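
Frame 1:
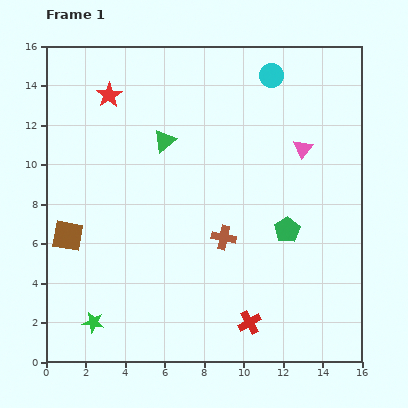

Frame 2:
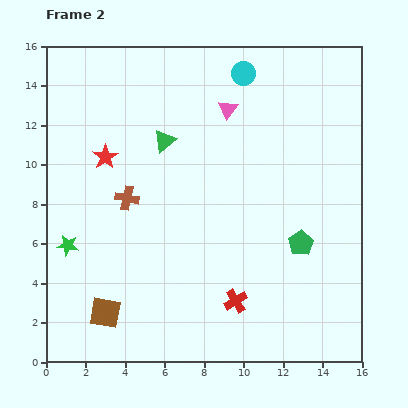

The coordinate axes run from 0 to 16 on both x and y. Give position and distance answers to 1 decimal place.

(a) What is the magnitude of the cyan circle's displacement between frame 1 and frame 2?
1.4

The cyan circle moved from (11.4, 14.5) to (10.0, 14.6), a distance of √(1.4² + 0.1²) ≈ 1.4.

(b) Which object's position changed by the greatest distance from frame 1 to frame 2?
the brown cross

(moved 5.3; next 4.3)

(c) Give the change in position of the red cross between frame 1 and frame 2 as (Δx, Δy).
(-0.7, 1.1)

The red cross was at (10.3, 2.0) in frame 1 and (9.6, 3.1) in frame 2.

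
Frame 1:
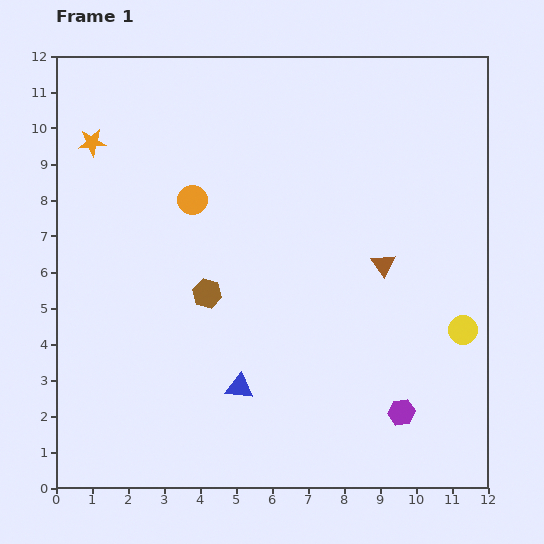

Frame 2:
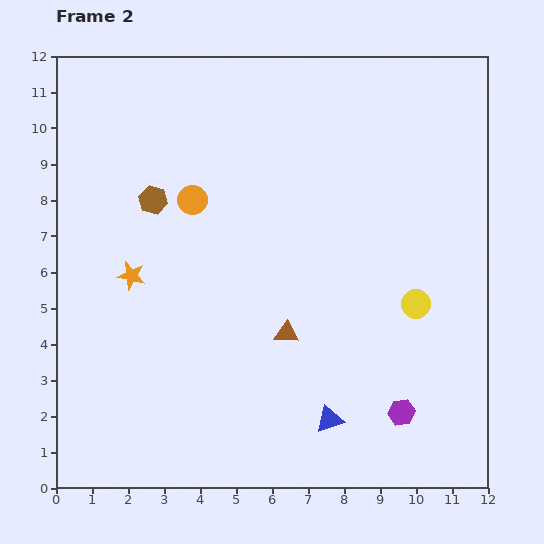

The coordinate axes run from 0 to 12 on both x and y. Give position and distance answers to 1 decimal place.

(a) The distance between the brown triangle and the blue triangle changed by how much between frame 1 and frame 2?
-2.5

Distance in frame 1: 5.2. Distance in frame 2: 2.7.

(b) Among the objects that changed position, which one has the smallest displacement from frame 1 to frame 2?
the yellow circle

(moved 1.5)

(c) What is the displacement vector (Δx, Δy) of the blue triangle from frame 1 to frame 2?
(2.5, -0.9)

The blue triangle was at (5.1, 2.8) in frame 1 and (7.6, 1.9) in frame 2.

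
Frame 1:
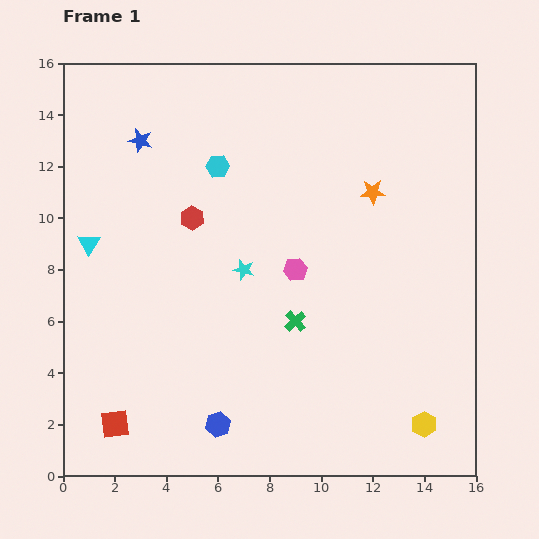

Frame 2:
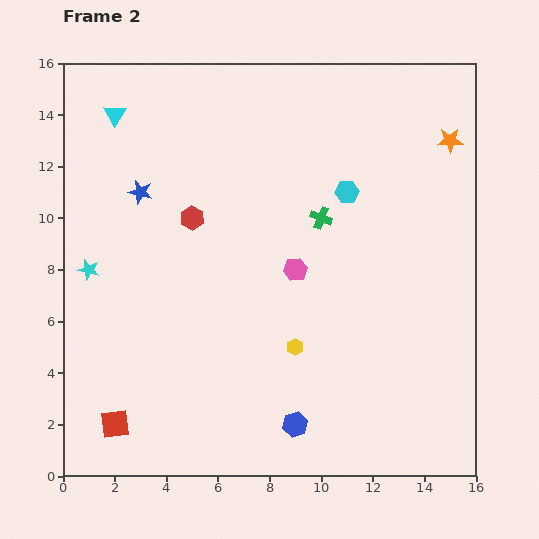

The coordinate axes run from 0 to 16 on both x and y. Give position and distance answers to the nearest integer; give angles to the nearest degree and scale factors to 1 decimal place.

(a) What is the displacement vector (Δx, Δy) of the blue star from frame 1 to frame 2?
(0, -2)

The blue star was at (3, 13) in frame 1 and (3, 11) in frame 2.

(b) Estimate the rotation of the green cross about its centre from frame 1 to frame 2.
27° counter-clockwise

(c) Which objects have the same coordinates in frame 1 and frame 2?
the pink hexagon, the red square, the red hexagon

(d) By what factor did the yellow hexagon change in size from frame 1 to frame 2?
0.7×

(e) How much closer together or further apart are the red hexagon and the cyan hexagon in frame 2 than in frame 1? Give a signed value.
+4

Distance in frame 1: 2. Distance in frame 2: 6.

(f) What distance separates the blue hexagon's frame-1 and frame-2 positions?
3

The blue hexagon moved from (6, 2) to (9, 2), a distance of √(3² + 0²) ≈ 3.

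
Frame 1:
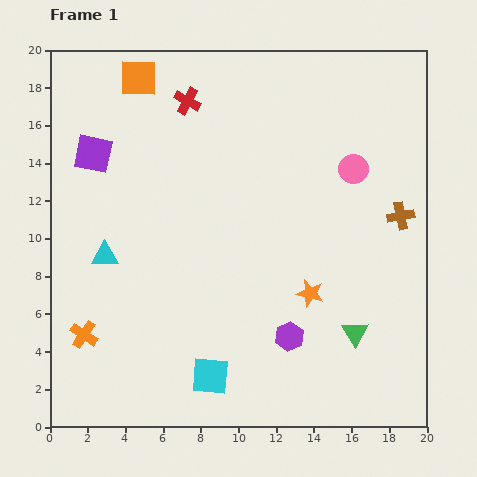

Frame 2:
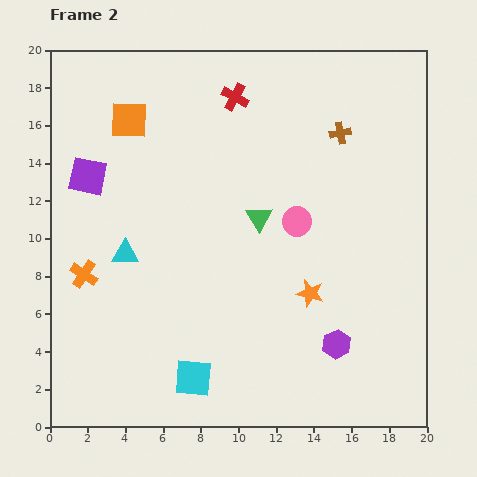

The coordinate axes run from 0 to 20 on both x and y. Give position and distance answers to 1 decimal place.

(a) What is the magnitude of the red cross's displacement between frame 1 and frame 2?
2.5

The red cross moved from (7.3, 17.3) to (9.8, 17.5), a distance of √(2.5² + 0.2²) ≈ 2.5.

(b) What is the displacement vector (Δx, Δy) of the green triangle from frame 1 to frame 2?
(-5.1, 6.1)

The green triangle was at (16.2, 5.0) in frame 1 and (11.1, 11.1) in frame 2.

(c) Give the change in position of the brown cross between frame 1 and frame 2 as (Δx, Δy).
(-3.2, 4.4)

The brown cross was at (18.6, 11.2) in frame 1 and (15.4, 15.6) in frame 2.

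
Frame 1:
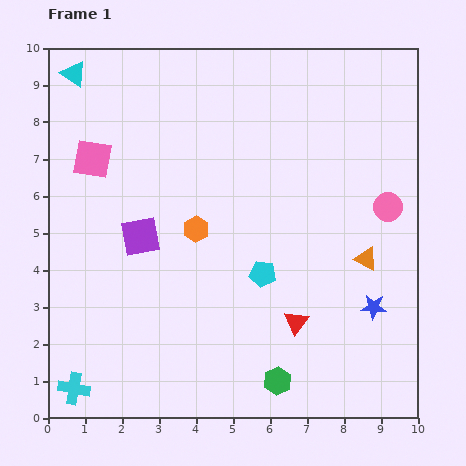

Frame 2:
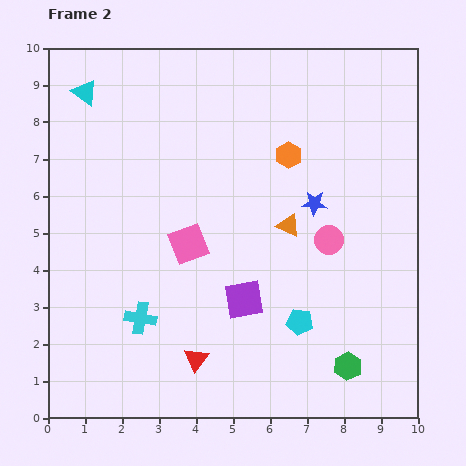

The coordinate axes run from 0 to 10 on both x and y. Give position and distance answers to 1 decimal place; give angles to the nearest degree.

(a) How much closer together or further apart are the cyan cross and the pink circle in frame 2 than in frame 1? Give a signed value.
-4.3

Distance in frame 1: 9.8. Distance in frame 2: 5.5.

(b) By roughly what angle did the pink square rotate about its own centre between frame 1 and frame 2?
32° counter-clockwise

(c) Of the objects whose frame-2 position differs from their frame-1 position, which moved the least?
the cyan triangle

(moved 0.6)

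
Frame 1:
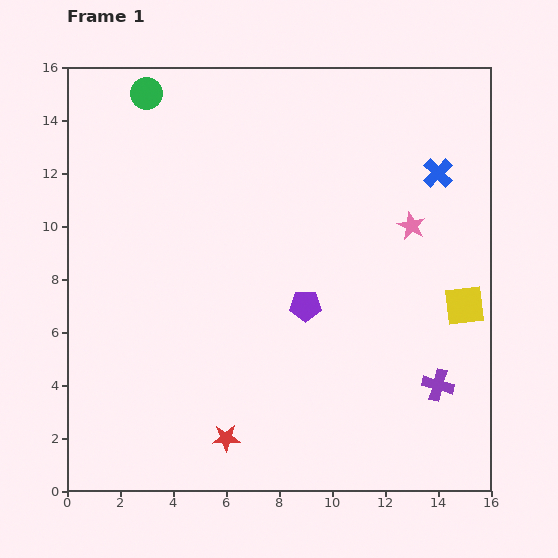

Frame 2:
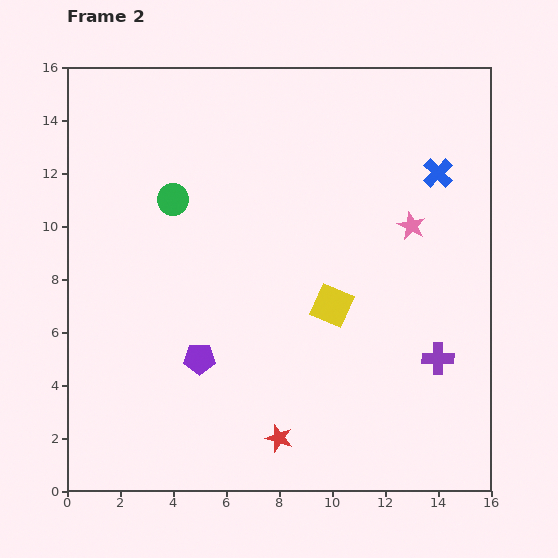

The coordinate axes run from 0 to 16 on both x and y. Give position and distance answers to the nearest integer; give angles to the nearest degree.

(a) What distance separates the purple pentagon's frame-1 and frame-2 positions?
4

The purple pentagon moved from (9, 7) to (5, 5), a distance of √(4² + 2²) ≈ 4.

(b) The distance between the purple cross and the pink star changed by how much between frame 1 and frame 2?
-1

Distance in frame 1: 6. Distance in frame 2: 5.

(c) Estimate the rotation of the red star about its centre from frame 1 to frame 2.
19° clockwise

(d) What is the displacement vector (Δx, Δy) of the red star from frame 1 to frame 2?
(2, 0)

The red star was at (6, 2) in frame 1 and (8, 2) in frame 2.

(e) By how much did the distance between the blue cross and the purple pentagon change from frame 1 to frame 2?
+4

Distance in frame 1: 7. Distance in frame 2: 11.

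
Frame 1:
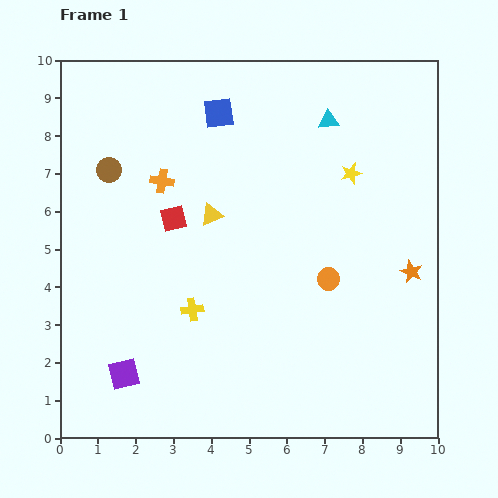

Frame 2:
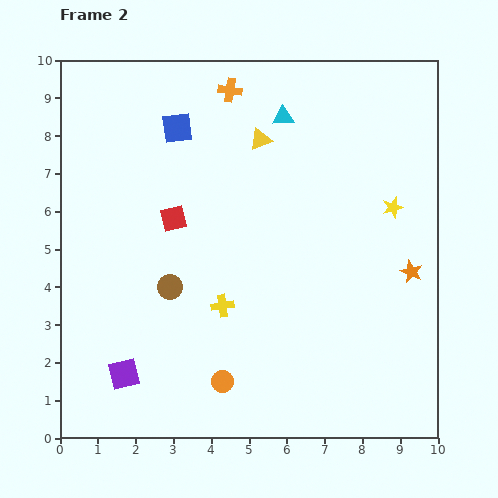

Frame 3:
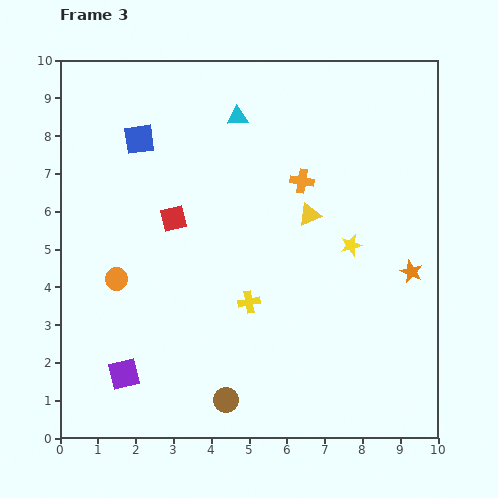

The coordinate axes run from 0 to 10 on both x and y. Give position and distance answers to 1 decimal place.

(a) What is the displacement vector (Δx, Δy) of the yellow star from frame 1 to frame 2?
(1.1, -0.9)

The yellow star was at (7.7, 7.0) in frame 1 and (8.8, 6.1) in frame 2.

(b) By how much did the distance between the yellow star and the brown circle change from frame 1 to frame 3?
-1.1

Distance in frame 1: 6.4. Distance in frame 3: 5.3.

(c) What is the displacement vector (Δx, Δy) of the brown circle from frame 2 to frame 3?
(1.5, -3.0)

The brown circle was at (2.9, 4.0) in frame 2 and (4.4, 1.0) in frame 3.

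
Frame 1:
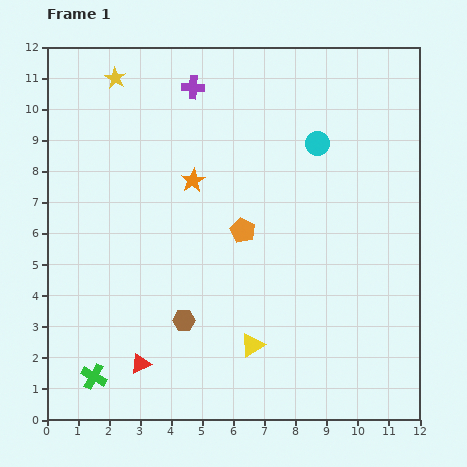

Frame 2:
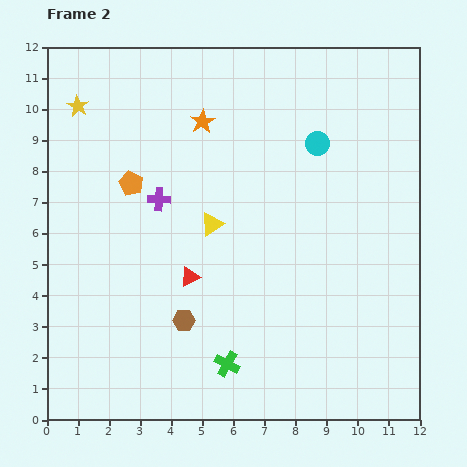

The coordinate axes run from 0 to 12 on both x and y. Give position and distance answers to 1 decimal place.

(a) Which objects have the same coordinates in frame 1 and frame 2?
the brown hexagon, the cyan circle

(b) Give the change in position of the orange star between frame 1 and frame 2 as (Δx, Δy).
(0.3, 1.9)

The orange star was at (4.7, 7.7) in frame 1 and (5.0, 9.6) in frame 2.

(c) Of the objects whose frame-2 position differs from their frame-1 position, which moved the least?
the yellow star

(moved 1.5)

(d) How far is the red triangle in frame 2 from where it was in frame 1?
3.2

The red triangle moved from (3.0, 1.8) to (4.6, 4.6), a distance of √(1.6² + 2.8²) ≈ 3.2.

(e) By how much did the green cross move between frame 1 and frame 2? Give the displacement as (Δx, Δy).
(4.3, 0.4)

The green cross was at (1.5, 1.4) in frame 1 and (5.8, 1.8) in frame 2.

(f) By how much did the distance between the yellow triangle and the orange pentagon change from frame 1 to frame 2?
-0.8

Distance in frame 1: 3.7. Distance in frame 2: 2.9.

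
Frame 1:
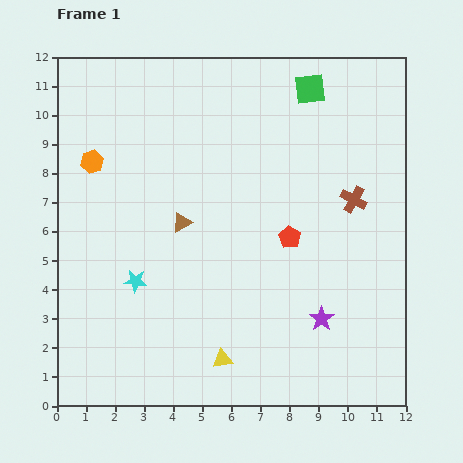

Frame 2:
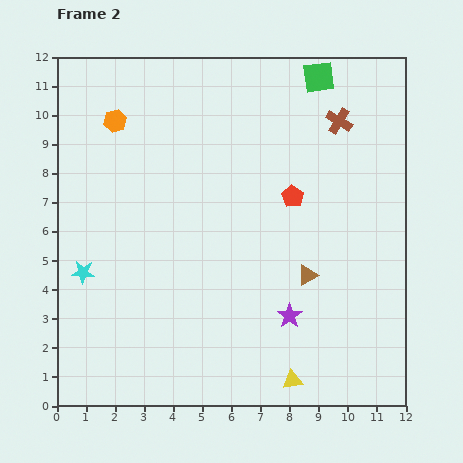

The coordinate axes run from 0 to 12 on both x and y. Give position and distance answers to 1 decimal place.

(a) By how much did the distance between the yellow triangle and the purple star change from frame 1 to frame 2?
-1.5

Distance in frame 1: 3.7. Distance in frame 2: 2.2.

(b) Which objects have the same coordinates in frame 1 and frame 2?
none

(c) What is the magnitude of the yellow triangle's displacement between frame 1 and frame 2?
2.5

The yellow triangle moved from (5.7, 1.6) to (8.1, 0.9), a distance of √(2.4² + 0.7²) ≈ 2.5.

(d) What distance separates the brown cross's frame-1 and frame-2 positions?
2.7

The brown cross moved from (10.2, 7.1) to (9.7, 9.8), a distance of √(0.5² + 2.7²) ≈ 2.7.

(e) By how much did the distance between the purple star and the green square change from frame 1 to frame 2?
+0.4

Distance in frame 1: 7.9. Distance in frame 2: 8.3.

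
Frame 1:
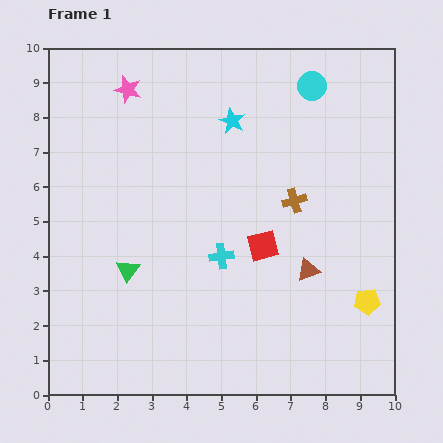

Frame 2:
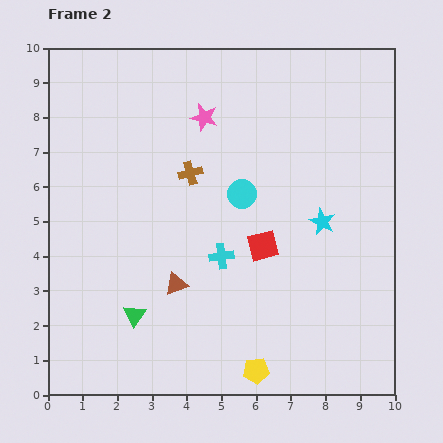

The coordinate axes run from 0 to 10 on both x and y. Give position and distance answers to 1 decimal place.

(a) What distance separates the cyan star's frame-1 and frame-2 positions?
3.9

The cyan star moved from (5.3, 7.9) to (7.9, 5.0), a distance of √(2.6² + 2.9²) ≈ 3.9.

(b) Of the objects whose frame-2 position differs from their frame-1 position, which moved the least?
the green triangle

(moved 1.3)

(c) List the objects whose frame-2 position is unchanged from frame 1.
the cyan cross, the red square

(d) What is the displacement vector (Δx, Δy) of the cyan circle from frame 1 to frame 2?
(-2.0, -3.1)

The cyan circle was at (7.6, 8.9) in frame 1 and (5.6, 5.8) in frame 2.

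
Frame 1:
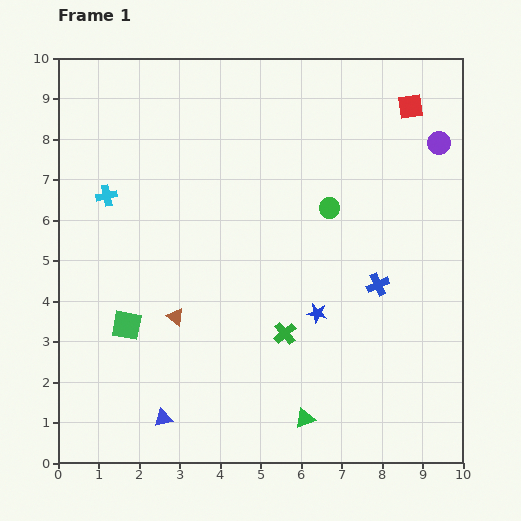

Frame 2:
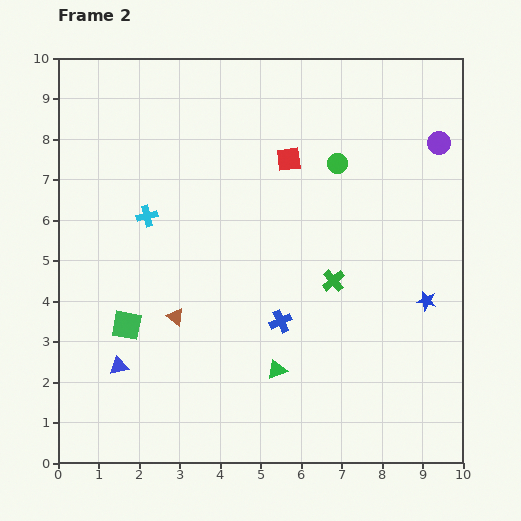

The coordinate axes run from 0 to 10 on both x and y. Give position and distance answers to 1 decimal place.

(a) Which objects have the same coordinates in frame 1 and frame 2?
the purple circle, the green square, the brown triangle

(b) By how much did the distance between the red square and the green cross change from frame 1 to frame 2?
-3.2

Distance in frame 1: 6.4. Distance in frame 2: 3.2.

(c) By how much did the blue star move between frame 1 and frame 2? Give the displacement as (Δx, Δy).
(2.7, 0.3)

The blue star was at (6.4, 3.7) in frame 1 and (9.1, 4.0) in frame 2.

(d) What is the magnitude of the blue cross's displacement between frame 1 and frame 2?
2.6

The blue cross moved from (7.9, 4.4) to (5.5, 3.5), a distance of √(2.4² + 0.9²) ≈ 2.6.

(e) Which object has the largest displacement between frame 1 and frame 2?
the red square

(moved 3.3; next 2.7)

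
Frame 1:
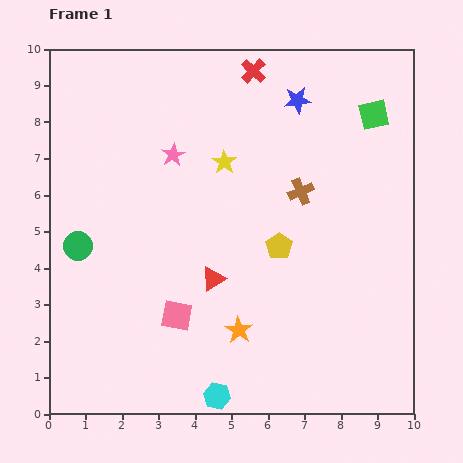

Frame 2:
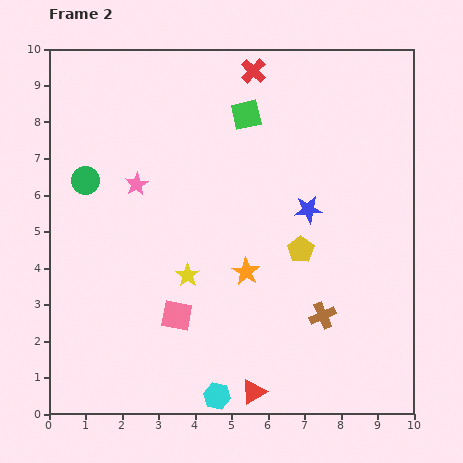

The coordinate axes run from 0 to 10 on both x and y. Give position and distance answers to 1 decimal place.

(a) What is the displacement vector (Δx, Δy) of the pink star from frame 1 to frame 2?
(-1.0, -0.8)

The pink star was at (3.4, 7.1) in frame 1 and (2.4, 6.3) in frame 2.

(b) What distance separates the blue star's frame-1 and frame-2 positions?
3.0

The blue star moved from (6.8, 8.6) to (7.1, 5.6), a distance of √(0.3² + 3.0²) ≈ 3.0.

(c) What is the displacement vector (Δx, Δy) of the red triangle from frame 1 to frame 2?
(1.1, -3.1)

The red triangle was at (4.5, 3.7) in frame 1 and (5.6, 0.6) in frame 2.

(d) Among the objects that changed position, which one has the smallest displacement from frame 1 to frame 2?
the yellow pentagon

(moved 0.6)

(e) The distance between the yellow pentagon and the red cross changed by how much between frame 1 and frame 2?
+0.2

Distance in frame 1: 4.9. Distance in frame 2: 5.1.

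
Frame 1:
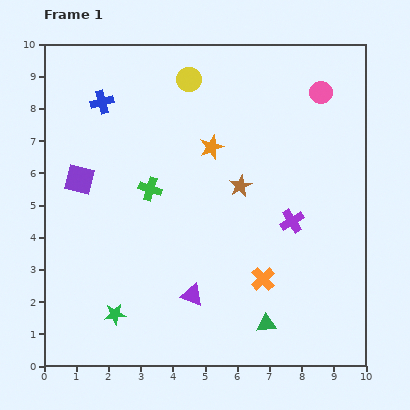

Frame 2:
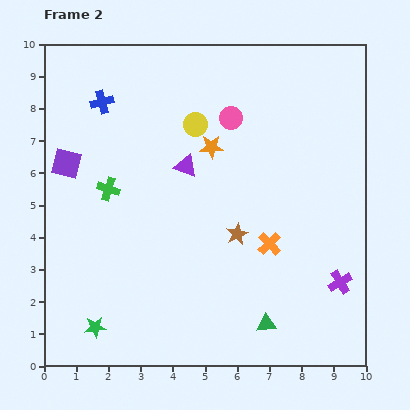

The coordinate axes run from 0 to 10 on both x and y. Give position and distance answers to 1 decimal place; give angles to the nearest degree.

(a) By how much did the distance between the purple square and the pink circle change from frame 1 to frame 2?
-2.7

Distance in frame 1: 8.0. Distance in frame 2: 5.3.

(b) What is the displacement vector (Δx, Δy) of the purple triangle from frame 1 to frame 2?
(-0.2, 4.0)

The purple triangle was at (4.6, 2.2) in frame 1 and (4.4, 6.2) in frame 2.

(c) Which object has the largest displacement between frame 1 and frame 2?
the purple triangle

(moved 4.0; next 2.9)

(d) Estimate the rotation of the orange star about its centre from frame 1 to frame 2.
18° clockwise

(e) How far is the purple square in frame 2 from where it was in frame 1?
0.6

The purple square moved from (1.1, 5.8) to (0.7, 6.3), a distance of √(0.4² + 0.5²) ≈ 0.6.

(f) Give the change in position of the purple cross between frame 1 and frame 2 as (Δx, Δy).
(1.5, -1.9)

The purple cross was at (7.7, 4.5) in frame 1 and (9.2, 2.6) in frame 2.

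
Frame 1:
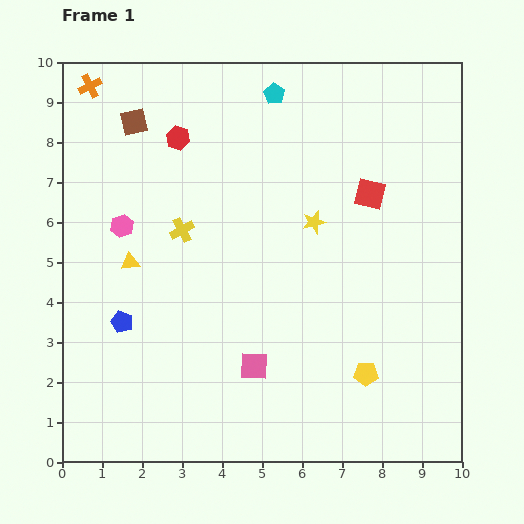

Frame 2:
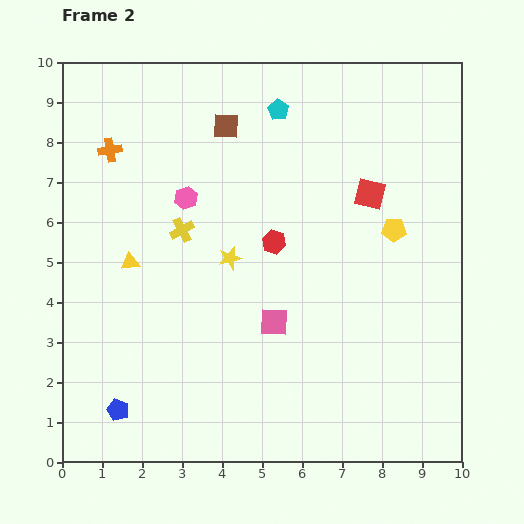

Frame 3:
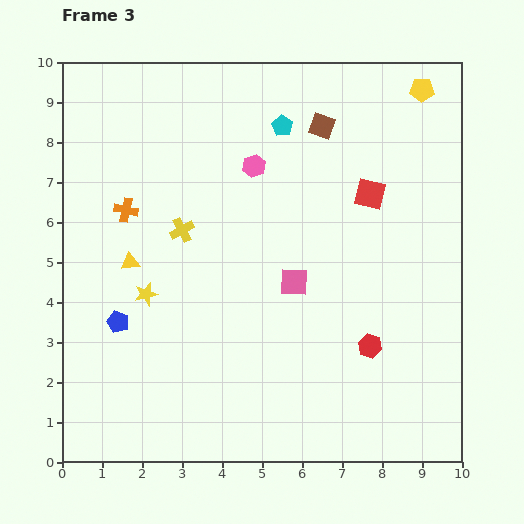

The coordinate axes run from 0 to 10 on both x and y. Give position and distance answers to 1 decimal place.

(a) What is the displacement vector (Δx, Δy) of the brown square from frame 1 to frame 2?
(2.3, -0.1)

The brown square was at (1.8, 8.5) in frame 1 and (4.1, 8.4) in frame 2.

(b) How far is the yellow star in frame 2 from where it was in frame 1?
2.3

The yellow star moved from (6.3, 6.0) to (4.2, 5.1), a distance of √(2.1² + 0.9²) ≈ 2.3.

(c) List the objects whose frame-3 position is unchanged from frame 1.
the yellow triangle, the yellow cross, the red square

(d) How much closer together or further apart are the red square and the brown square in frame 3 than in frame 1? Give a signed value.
-4.1

Distance in frame 1: 6.2. Distance in frame 3: 2.1.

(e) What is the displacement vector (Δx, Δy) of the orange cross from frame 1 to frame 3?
(0.9, -3.1)

The orange cross was at (0.7, 9.4) in frame 1 and (1.6, 6.3) in frame 3.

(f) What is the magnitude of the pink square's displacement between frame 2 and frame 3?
1.1

The pink square moved from (5.3, 3.5) to (5.8, 4.5), a distance of √(0.5² + 1.0²) ≈ 1.1.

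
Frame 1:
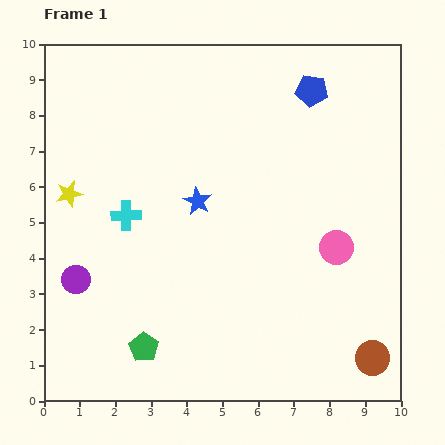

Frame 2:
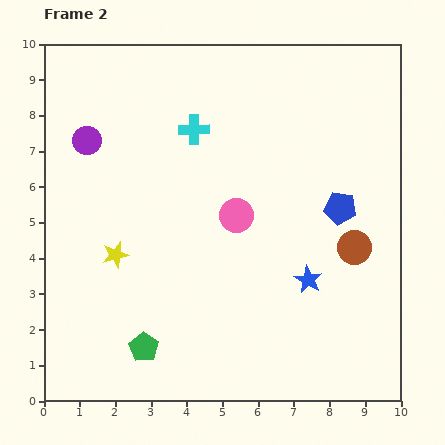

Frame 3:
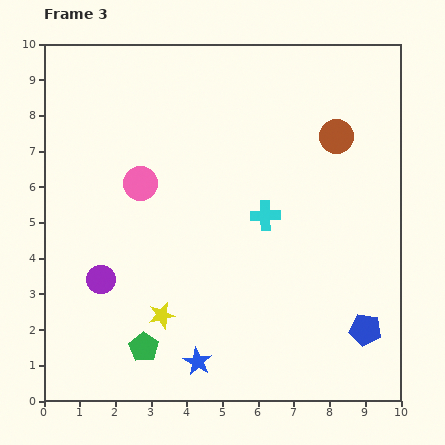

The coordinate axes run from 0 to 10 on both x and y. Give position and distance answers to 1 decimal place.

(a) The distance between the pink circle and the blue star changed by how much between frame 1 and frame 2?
-1.4

Distance in frame 1: 4.1. Distance in frame 2: 2.7.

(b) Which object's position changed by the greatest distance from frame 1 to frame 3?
the blue pentagon

(moved 6.9; next 6.3)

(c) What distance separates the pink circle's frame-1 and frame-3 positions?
5.8

The pink circle moved from (8.2, 4.3) to (2.7, 6.1), a distance of √(5.5² + 1.8²) ≈ 5.8.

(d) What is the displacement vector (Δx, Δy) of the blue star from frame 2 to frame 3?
(-3.1, -2.3)

The blue star was at (7.4, 3.4) in frame 2 and (4.3, 1.1) in frame 3.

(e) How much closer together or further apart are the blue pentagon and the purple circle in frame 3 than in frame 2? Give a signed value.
+0.2

Distance in frame 2: 7.3. Distance in frame 3: 7.5.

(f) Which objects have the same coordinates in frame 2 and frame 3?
the green pentagon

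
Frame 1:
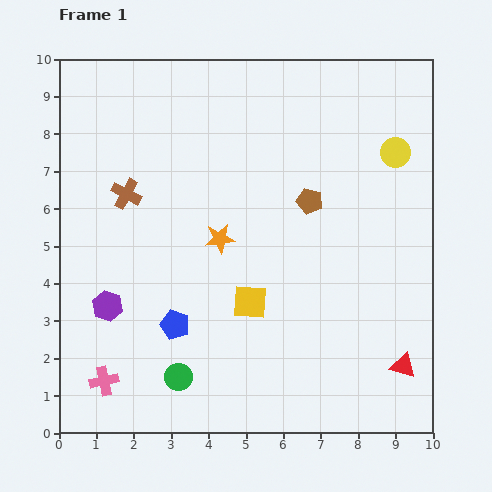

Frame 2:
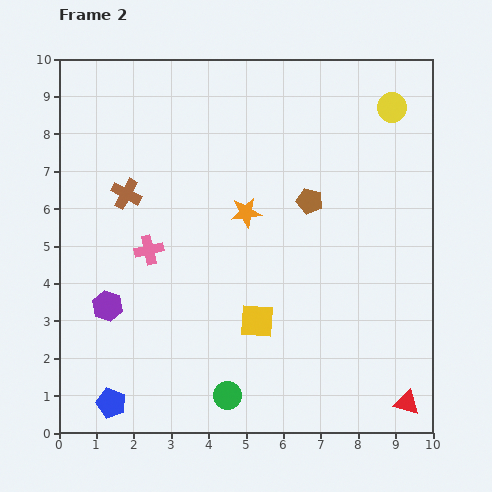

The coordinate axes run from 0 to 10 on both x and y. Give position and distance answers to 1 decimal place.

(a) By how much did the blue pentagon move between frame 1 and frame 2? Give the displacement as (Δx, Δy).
(-1.7, -2.1)

The blue pentagon was at (3.1, 2.9) in frame 1 and (1.4, 0.8) in frame 2.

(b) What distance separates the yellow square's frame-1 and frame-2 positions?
0.5

The yellow square moved from (5.1, 3.5) to (5.3, 3.0), a distance of √(0.2² + 0.5²) ≈ 0.5.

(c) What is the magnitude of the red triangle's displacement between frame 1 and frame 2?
1.0

The red triangle moved from (9.2, 1.8) to (9.3, 0.8), a distance of √(0.1² + 1.0²) ≈ 1.0.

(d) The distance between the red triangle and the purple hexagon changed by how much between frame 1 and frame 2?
+0.3

Distance in frame 1: 8.1. Distance in frame 2: 8.4.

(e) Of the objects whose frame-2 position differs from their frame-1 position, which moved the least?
the yellow square

(moved 0.5)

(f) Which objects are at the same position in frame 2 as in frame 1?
the brown cross, the brown pentagon, the purple hexagon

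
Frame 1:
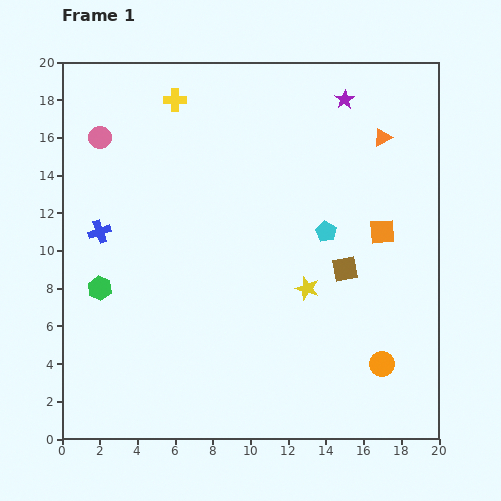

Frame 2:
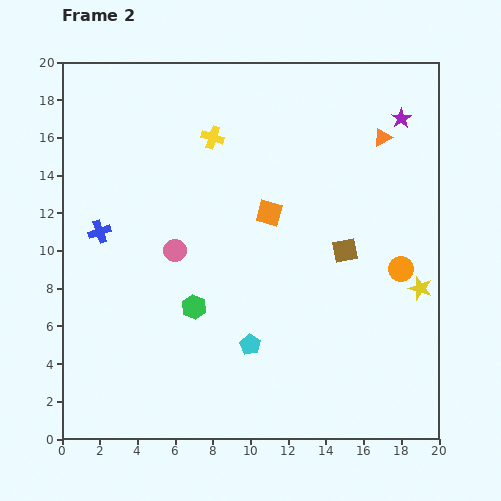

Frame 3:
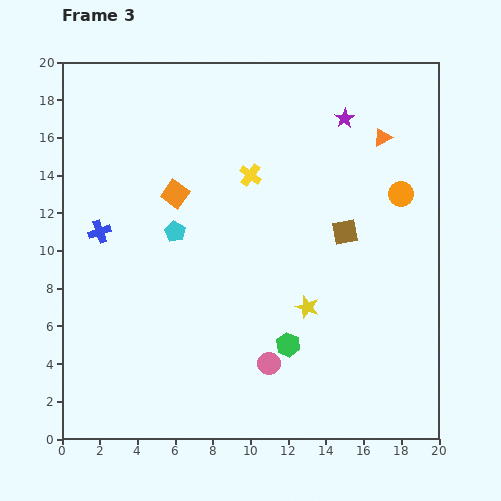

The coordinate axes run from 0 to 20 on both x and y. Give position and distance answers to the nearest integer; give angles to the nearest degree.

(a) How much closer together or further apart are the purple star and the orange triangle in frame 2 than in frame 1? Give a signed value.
-2

Distance in frame 1: 3. Distance in frame 2: 1.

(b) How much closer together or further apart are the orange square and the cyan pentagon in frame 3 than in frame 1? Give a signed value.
-1

Distance in frame 1: 3. Distance in frame 3: 2.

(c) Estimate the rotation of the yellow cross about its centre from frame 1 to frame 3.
37° clockwise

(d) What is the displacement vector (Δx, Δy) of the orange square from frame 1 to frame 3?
(-11, 2)

The orange square was at (17, 11) in frame 1 and (6, 13) in frame 3.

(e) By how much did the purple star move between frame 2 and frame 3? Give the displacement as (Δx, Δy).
(-3, 0)

The purple star was at (18, 17) in frame 2 and (15, 17) in frame 3.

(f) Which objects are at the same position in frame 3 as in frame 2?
the blue cross, the orange triangle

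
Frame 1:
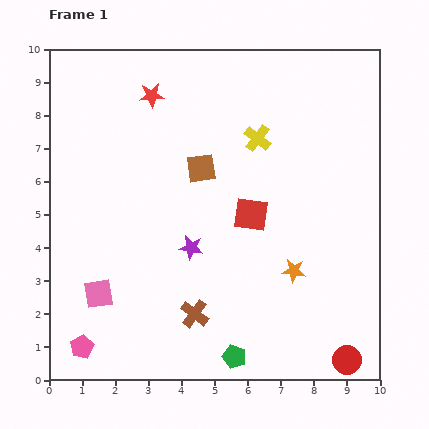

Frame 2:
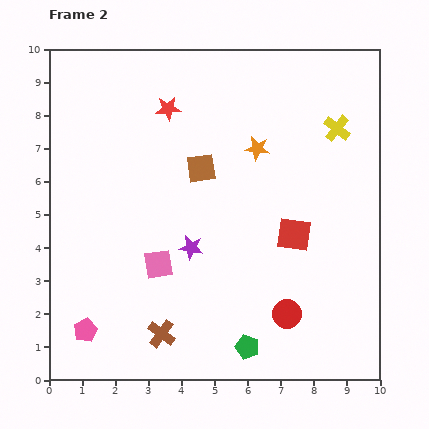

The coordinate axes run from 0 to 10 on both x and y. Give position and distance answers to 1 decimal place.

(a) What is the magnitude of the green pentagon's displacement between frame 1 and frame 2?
0.5

The green pentagon moved from (5.6, 0.7) to (6.0, 1.0), a distance of √(0.4² + 0.3²) ≈ 0.5.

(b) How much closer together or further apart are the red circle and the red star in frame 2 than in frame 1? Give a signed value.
-2.7

Distance in frame 1: 9.9. Distance in frame 2: 7.2.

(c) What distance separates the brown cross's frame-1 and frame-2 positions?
1.2

The brown cross moved from (4.4, 2.0) to (3.4, 1.4), a distance of √(1.0² + 0.6²) ≈ 1.2.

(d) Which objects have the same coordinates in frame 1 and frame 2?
the brown square, the purple star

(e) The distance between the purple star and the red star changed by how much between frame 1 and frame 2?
-0.5

Distance in frame 1: 4.8. Distance in frame 2: 4.3.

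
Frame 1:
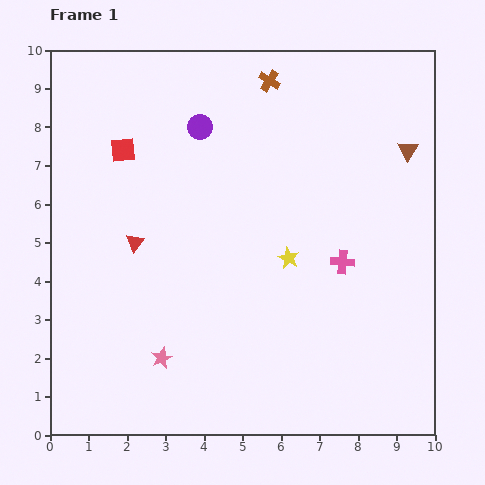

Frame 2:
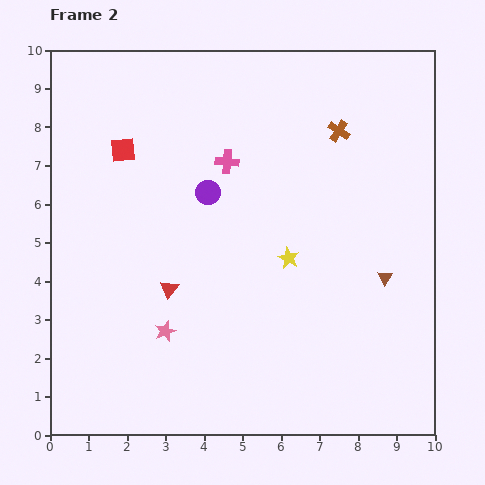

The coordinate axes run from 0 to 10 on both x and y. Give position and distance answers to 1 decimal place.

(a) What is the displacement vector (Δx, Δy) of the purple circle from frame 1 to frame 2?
(0.2, -1.7)

The purple circle was at (3.9, 8.0) in frame 1 and (4.1, 6.3) in frame 2.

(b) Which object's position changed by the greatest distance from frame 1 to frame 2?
the pink cross

(moved 4.0; next 3.4)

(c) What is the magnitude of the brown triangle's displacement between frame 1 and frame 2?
3.4

The brown triangle moved from (9.3, 7.4) to (8.7, 4.1), a distance of √(0.6² + 3.3²) ≈ 3.4.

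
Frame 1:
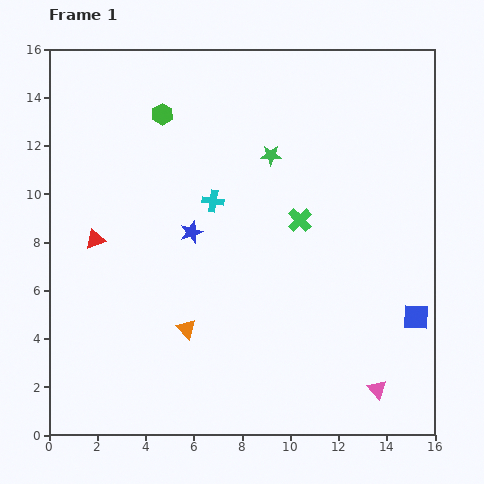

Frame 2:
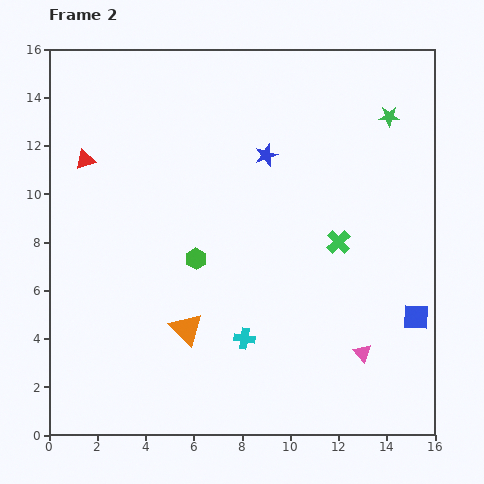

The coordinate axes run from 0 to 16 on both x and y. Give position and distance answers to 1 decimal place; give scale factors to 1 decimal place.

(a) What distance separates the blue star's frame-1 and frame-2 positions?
4.5

The blue star moved from (5.9, 8.4) to (9.0, 11.6), a distance of √(3.1² + 3.2²) ≈ 4.5.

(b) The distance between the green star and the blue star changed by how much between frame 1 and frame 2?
+0.7

Distance in frame 1: 4.6. Distance in frame 2: 5.3.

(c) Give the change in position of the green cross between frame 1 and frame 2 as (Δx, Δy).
(1.6, -0.9)

The green cross was at (10.4, 8.9) in frame 1 and (12.0, 8.0) in frame 2.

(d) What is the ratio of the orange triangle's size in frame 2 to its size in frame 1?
1.7×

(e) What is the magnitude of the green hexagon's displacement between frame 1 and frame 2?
6.2

The green hexagon moved from (4.7, 13.3) to (6.1, 7.3), a distance of √(1.4² + 6.0²) ≈ 6.2.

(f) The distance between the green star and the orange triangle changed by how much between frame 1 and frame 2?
+4.2

Distance in frame 1: 8.0. Distance in frame 2: 12.2.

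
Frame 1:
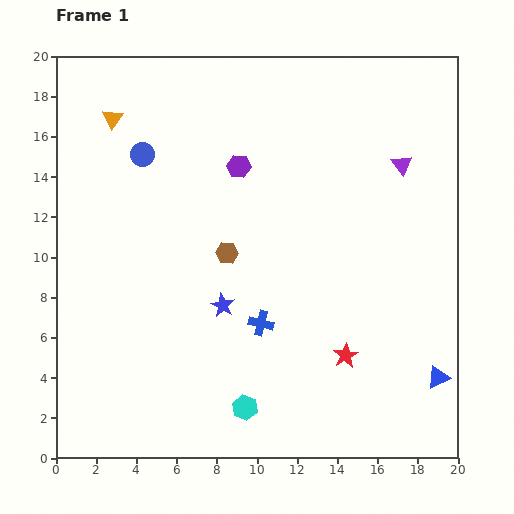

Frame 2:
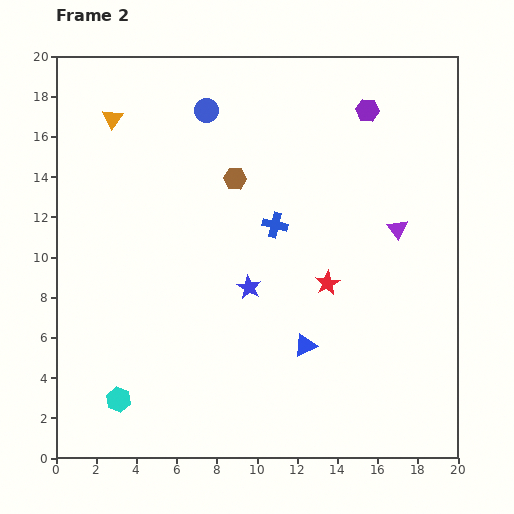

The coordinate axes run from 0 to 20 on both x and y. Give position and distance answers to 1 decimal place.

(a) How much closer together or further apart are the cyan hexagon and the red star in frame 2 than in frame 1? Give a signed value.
+6.3

Distance in frame 1: 5.6. Distance in frame 2: 11.9.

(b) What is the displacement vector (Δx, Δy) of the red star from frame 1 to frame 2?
(-0.9, 3.6)

The red star was at (14.4, 5.1) in frame 1 and (13.5, 8.7) in frame 2.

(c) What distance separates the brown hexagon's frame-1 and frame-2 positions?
3.7

The brown hexagon moved from (8.5, 10.2) to (8.9, 13.9), a distance of √(0.4² + 3.7²) ≈ 3.7.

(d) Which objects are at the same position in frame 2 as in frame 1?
the orange triangle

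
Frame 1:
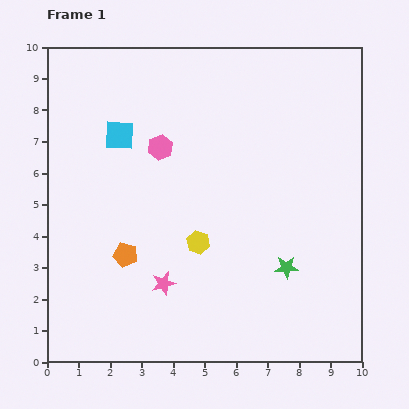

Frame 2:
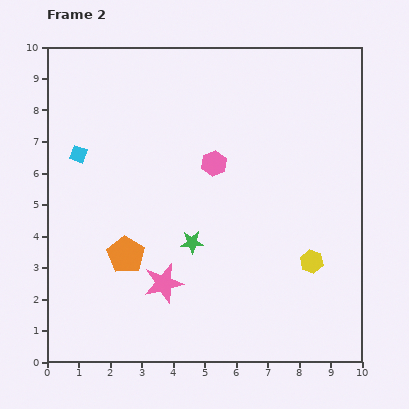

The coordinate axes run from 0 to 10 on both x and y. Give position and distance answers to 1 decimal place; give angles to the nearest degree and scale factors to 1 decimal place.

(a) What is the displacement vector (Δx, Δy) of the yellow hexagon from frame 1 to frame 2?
(3.6, -0.6)

The yellow hexagon was at (4.8, 3.8) in frame 1 and (8.4, 3.2) in frame 2.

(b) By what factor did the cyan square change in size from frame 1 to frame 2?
0.6×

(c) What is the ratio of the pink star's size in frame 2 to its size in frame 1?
1.6×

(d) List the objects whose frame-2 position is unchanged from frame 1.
the orange pentagon, the pink star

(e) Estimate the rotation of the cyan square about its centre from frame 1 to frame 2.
16° clockwise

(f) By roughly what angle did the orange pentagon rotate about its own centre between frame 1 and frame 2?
21° clockwise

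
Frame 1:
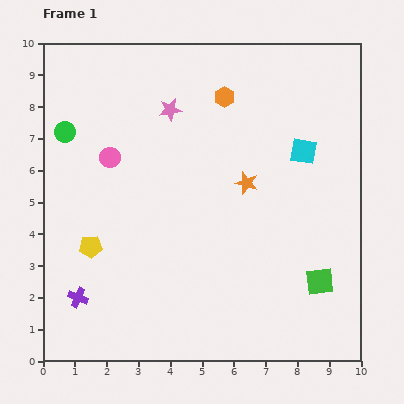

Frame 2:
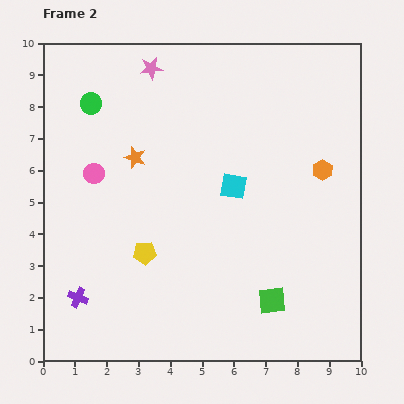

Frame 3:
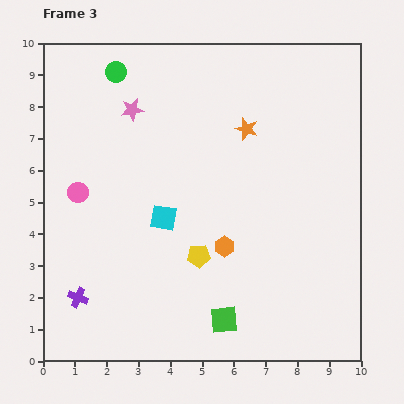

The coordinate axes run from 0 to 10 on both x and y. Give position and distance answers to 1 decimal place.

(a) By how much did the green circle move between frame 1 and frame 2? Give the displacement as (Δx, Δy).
(0.8, 0.9)

The green circle was at (0.7, 7.2) in frame 1 and (1.5, 8.1) in frame 2.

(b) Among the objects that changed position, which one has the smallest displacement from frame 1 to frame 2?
the pink circle

(moved 0.7)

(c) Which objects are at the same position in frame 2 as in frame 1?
the purple cross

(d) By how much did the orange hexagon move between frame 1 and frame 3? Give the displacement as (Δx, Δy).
(0.0, -4.7)

The orange hexagon was at (5.7, 8.3) in frame 1 and (5.7, 3.6) in frame 3.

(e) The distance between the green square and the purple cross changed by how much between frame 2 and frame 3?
-1.4

Distance in frame 2: 6.1. Distance in frame 3: 4.7.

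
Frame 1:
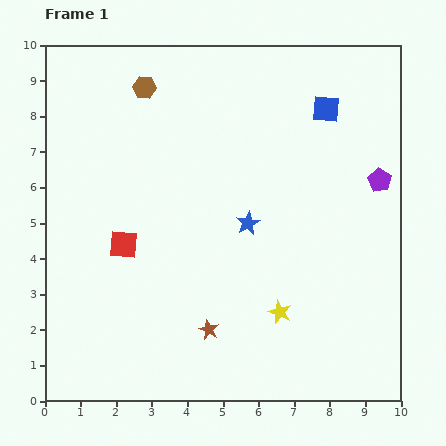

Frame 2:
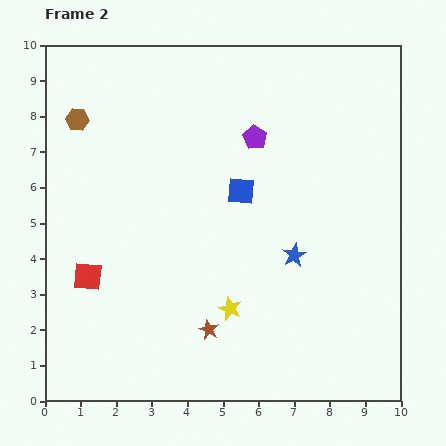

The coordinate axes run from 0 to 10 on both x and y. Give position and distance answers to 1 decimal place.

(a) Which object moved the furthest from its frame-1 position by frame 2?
the purple pentagon

(moved 3.7; next 3.3)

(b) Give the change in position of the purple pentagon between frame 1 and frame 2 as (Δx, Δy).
(-3.5, 1.2)

The purple pentagon was at (9.4, 6.2) in frame 1 and (5.9, 7.4) in frame 2.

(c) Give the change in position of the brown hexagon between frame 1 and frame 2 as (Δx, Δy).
(-1.9, -0.9)

The brown hexagon was at (2.8, 8.8) in frame 1 and (0.9, 7.9) in frame 2.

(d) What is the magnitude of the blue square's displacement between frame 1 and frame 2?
3.3

The blue square moved from (7.9, 8.2) to (5.5, 5.9), a distance of √(2.4² + 2.3²) ≈ 3.3.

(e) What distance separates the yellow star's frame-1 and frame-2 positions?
1.4

The yellow star moved from (6.6, 2.5) to (5.2, 2.6), a distance of √(1.4² + 0.1²) ≈ 1.4.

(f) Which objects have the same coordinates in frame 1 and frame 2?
the brown star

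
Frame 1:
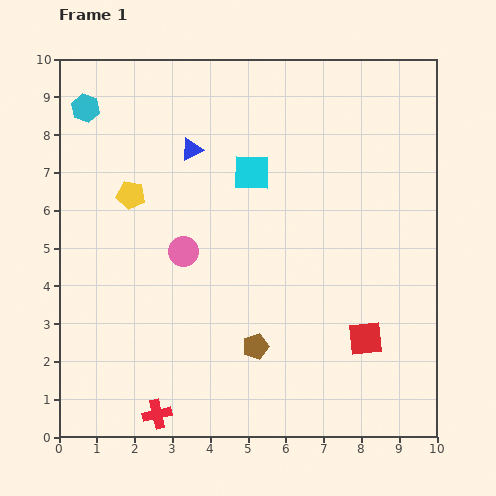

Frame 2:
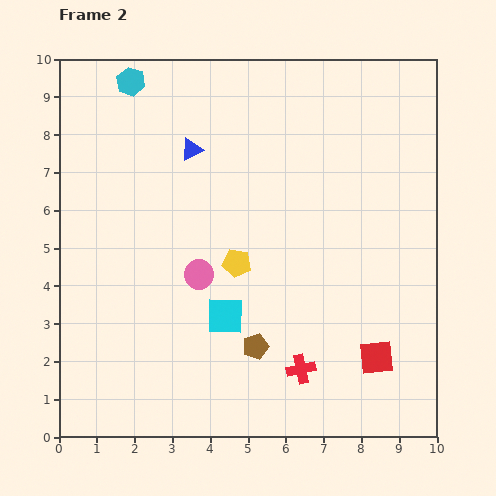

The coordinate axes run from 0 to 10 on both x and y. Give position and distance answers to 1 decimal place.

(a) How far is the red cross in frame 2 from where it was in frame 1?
4.0

The red cross moved from (2.6, 0.6) to (6.4, 1.8), a distance of √(3.8² + 1.2²) ≈ 4.0.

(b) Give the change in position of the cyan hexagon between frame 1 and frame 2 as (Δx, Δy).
(1.2, 0.7)

The cyan hexagon was at (0.7, 8.7) in frame 1 and (1.9, 9.4) in frame 2.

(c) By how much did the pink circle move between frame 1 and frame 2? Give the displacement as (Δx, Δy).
(0.4, -0.6)

The pink circle was at (3.3, 4.9) in frame 1 and (3.7, 4.3) in frame 2.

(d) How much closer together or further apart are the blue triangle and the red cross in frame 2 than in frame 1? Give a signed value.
-0.6

Distance in frame 1: 7.1. Distance in frame 2: 6.5.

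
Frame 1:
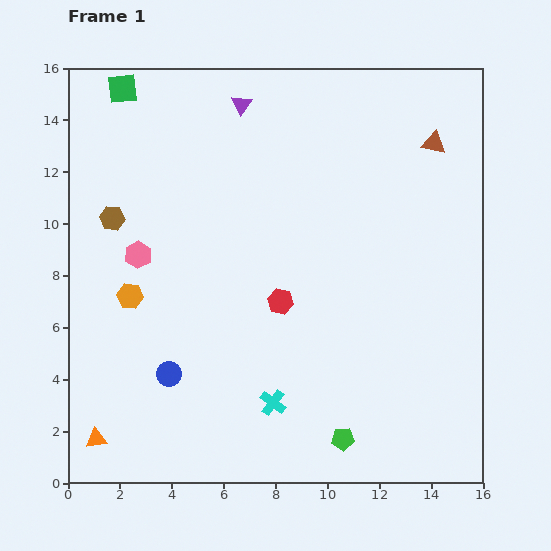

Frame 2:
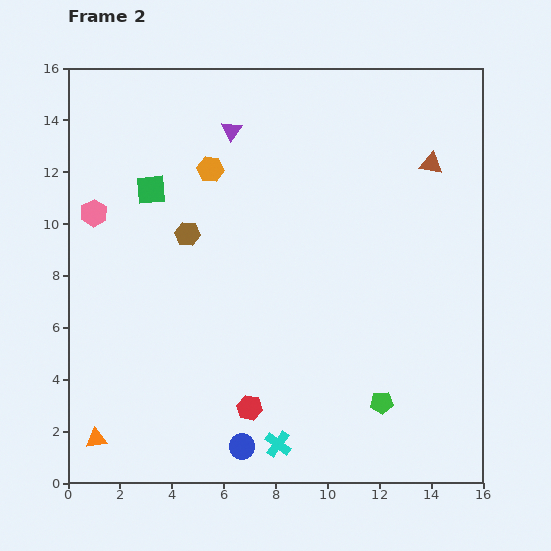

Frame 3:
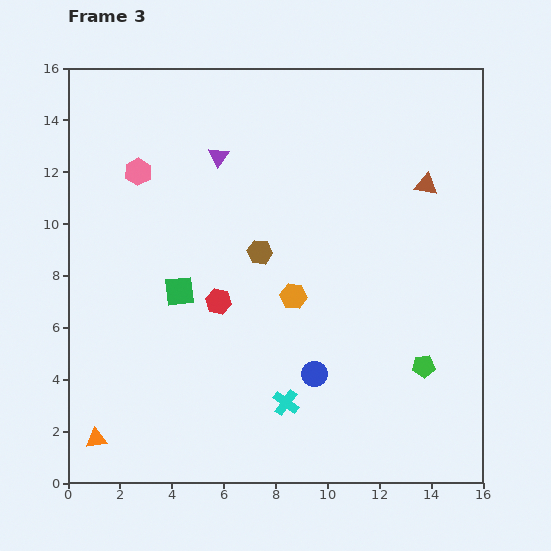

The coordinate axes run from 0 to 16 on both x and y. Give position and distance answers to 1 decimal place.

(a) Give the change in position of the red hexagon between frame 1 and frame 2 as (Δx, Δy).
(-1.2, -4.1)

The red hexagon was at (8.2, 7.0) in frame 1 and (7.0, 2.9) in frame 2.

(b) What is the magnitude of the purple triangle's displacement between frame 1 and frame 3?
2.2

The purple triangle moved from (6.7, 14.6) to (5.8, 12.6), a distance of √(0.9² + 2.0²) ≈ 2.2.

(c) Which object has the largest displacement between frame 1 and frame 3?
the green square

(moved 8.1; next 6.3)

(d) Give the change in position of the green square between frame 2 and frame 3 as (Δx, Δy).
(1.1, -3.9)

The green square was at (3.2, 11.3) in frame 2 and (4.3, 7.4) in frame 3.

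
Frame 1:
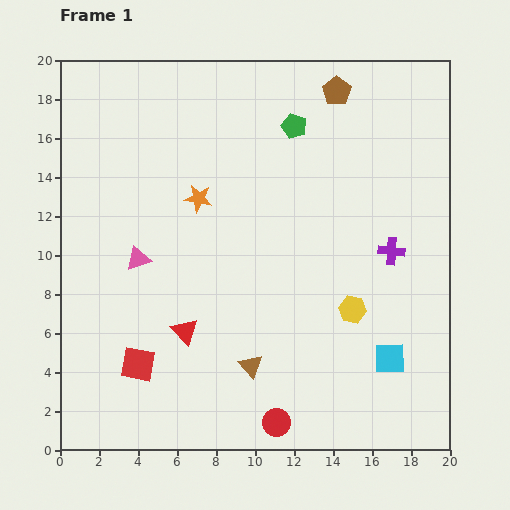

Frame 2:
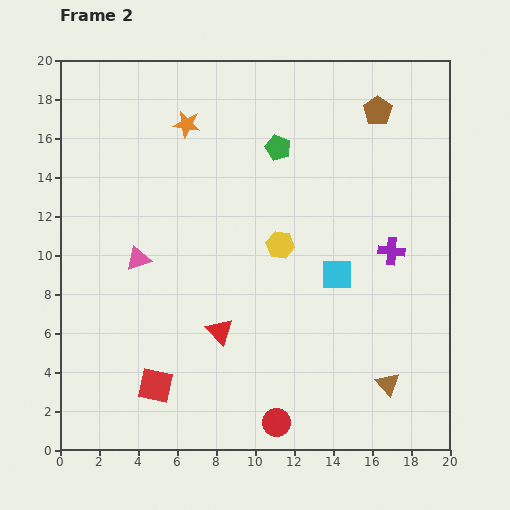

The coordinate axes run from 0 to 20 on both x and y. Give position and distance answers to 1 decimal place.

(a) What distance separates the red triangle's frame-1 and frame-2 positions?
1.8

The red triangle moved from (6.4, 6.1) to (8.2, 6.1), a distance of √(1.8² + 0.0²) ≈ 1.8.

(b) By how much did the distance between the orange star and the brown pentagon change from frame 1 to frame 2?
+0.8

Distance in frame 1: 9.0. Distance in frame 2: 9.8.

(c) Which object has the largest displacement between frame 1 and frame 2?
the brown triangle

(moved 7.1; next 5.1)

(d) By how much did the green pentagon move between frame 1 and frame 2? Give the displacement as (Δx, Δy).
(-0.8, -1.1)

The green pentagon was at (12.0, 16.6) in frame 1 and (11.2, 15.5) in frame 2.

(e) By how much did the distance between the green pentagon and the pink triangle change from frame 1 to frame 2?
-1.3

Distance in frame 1: 10.5. Distance in frame 2: 9.2.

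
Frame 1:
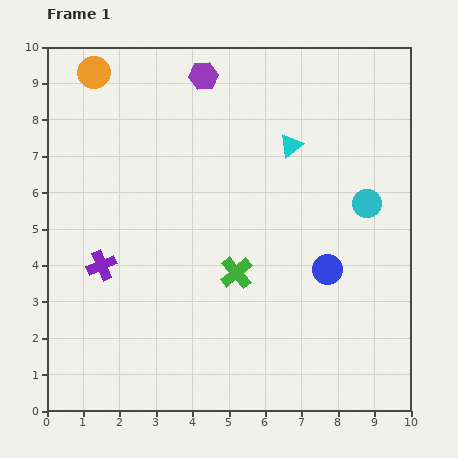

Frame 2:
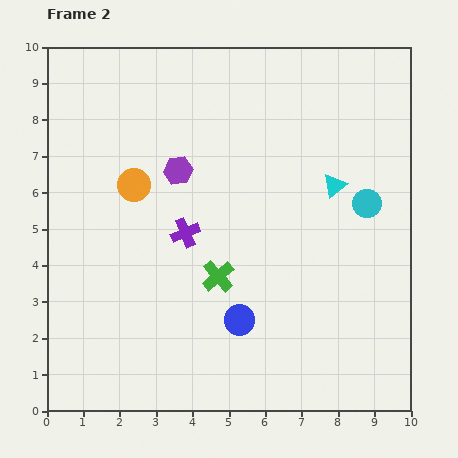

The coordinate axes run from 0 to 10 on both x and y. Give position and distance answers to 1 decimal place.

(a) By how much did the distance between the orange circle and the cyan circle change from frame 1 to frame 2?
-1.9

Distance in frame 1: 8.3. Distance in frame 2: 6.4.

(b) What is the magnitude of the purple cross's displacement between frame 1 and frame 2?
2.5

The purple cross moved from (1.5, 4.0) to (3.8, 4.9), a distance of √(2.3² + 0.9²) ≈ 2.5.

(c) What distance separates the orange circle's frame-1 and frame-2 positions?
3.3

The orange circle moved from (1.3, 9.3) to (2.4, 6.2), a distance of √(1.1² + 3.1²) ≈ 3.3.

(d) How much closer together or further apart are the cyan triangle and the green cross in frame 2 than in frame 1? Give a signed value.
+0.3

Distance in frame 1: 3.8. Distance in frame 2: 4.1.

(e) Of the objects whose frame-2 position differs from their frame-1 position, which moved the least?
the green cross

(moved 0.5)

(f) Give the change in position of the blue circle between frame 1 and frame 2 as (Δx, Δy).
(-2.4, -1.4)

The blue circle was at (7.7, 3.9) in frame 1 and (5.3, 2.5) in frame 2.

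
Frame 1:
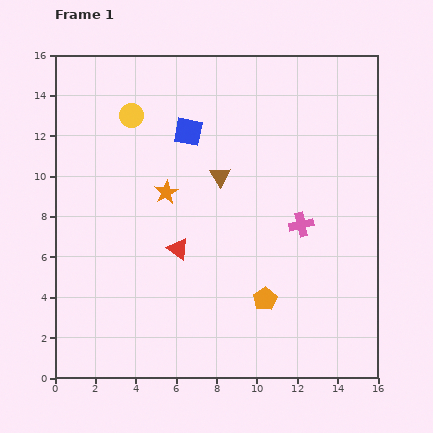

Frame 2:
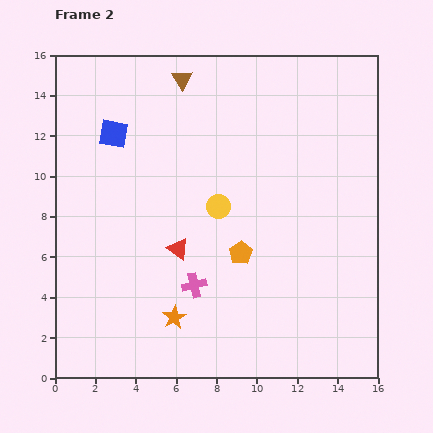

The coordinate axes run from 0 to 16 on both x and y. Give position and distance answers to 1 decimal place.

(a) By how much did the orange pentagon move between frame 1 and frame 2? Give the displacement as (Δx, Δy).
(-1.2, 2.3)

The orange pentagon was at (10.4, 3.9) in frame 1 and (9.2, 6.2) in frame 2.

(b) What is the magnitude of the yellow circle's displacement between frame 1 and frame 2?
6.2

The yellow circle moved from (3.8, 13.0) to (8.1, 8.5), a distance of √(4.3² + 4.5²) ≈ 6.2.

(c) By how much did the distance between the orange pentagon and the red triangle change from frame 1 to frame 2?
-1.9

Distance in frame 1: 5.0. Distance in frame 2: 3.1.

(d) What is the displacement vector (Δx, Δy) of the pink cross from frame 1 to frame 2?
(-5.3, -3.0)

The pink cross was at (12.2, 7.6) in frame 1 and (6.9, 4.6) in frame 2.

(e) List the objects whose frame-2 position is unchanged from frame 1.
the red triangle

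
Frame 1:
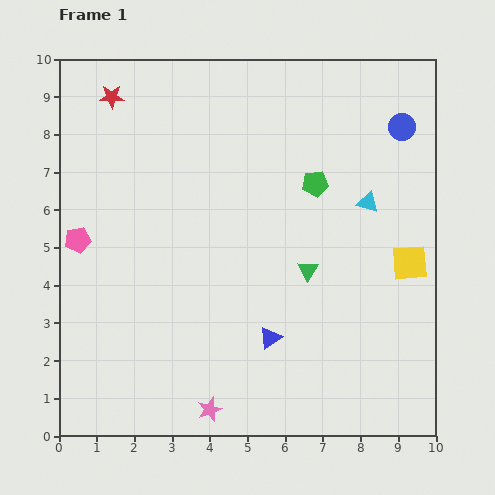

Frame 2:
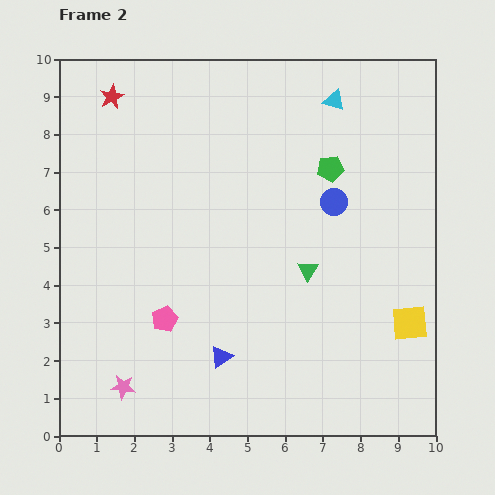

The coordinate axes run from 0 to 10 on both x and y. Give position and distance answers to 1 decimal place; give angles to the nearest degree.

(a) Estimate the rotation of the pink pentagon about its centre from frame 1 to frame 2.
15° counter-clockwise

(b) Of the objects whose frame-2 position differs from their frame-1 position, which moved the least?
the green pentagon

(moved 0.6)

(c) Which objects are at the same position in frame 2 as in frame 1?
the red star, the green triangle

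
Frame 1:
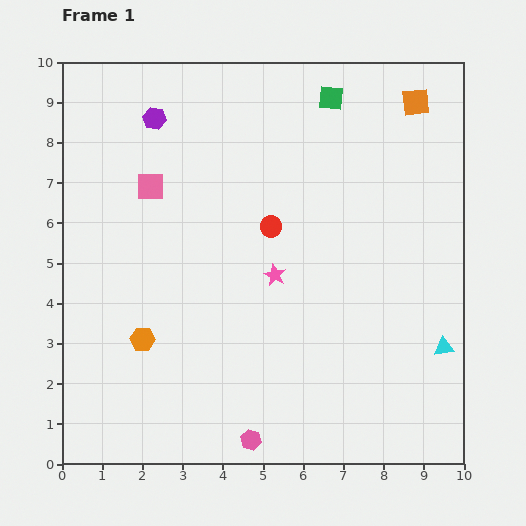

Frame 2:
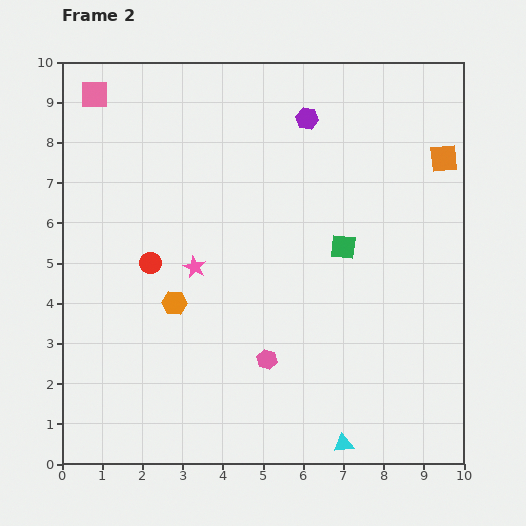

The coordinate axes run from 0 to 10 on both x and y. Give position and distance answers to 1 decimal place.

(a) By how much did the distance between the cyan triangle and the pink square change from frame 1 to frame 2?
+2.4

Distance in frame 1: 8.3. Distance in frame 2: 10.7.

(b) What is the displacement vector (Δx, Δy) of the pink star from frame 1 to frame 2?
(-2.0, 0.2)

The pink star was at (5.3, 4.7) in frame 1 and (3.3, 4.9) in frame 2.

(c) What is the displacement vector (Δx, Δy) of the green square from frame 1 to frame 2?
(0.3, -3.7)

The green square was at (6.7, 9.1) in frame 1 and (7.0, 5.4) in frame 2.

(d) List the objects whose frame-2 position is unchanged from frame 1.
none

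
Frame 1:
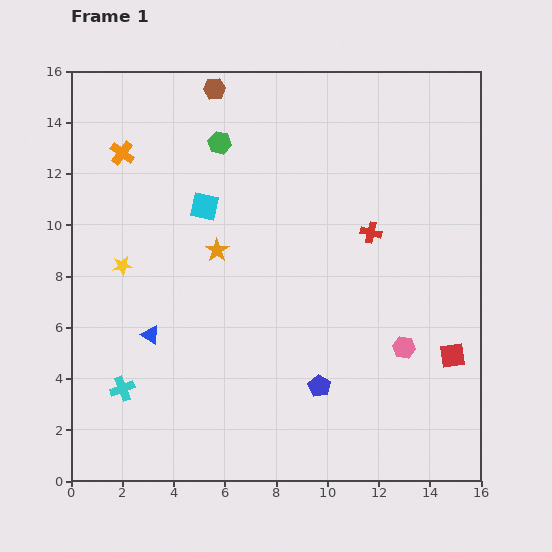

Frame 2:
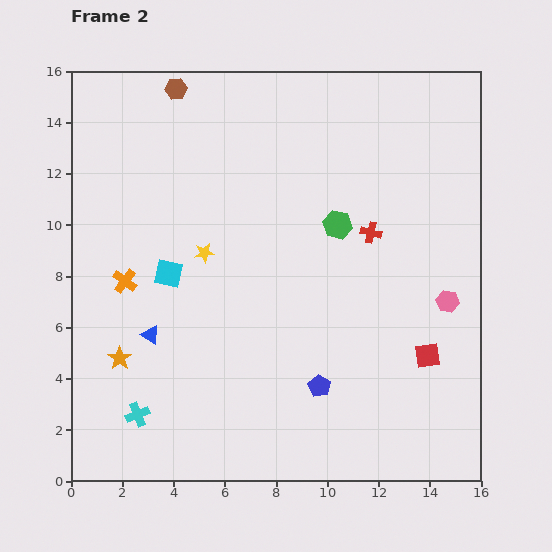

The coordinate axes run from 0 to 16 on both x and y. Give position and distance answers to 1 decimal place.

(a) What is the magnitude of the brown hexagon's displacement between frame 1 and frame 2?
1.5

The brown hexagon moved from (5.6, 15.3) to (4.1, 15.3), a distance of √(1.5² + 0.0²) ≈ 1.5.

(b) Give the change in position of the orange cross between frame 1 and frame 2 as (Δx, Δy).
(0.1, -5.0)

The orange cross was at (2.0, 12.8) in frame 1 and (2.1, 7.8) in frame 2.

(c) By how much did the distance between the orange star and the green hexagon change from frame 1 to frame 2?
+5.8

Distance in frame 1: 4.2. Distance in frame 2: 10.0.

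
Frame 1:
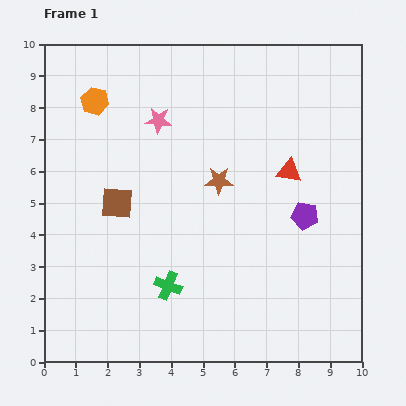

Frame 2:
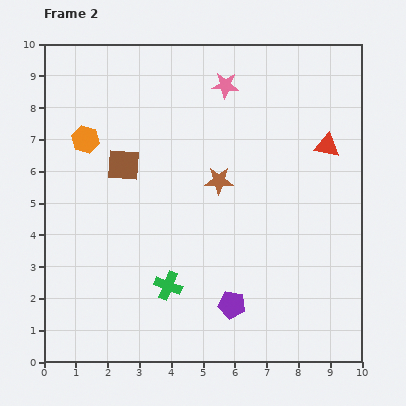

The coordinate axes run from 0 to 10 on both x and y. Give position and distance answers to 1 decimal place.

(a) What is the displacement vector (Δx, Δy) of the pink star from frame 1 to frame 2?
(2.1, 1.1)

The pink star was at (3.6, 7.6) in frame 1 and (5.7, 8.7) in frame 2.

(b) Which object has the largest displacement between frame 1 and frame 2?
the purple pentagon

(moved 3.6; next 2.4)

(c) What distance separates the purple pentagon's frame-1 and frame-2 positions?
3.6

The purple pentagon moved from (8.2, 4.6) to (5.9, 1.8), a distance of √(2.3² + 2.8²) ≈ 3.6.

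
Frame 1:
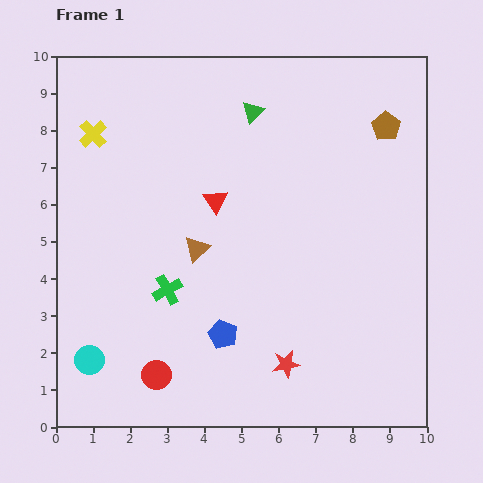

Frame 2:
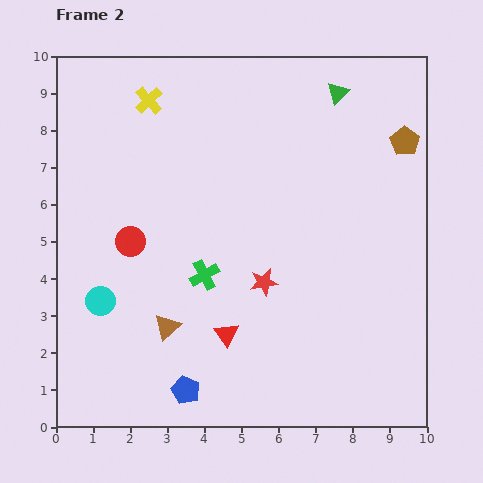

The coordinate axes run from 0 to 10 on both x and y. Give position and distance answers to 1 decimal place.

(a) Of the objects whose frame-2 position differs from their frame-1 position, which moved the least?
the brown pentagon

(moved 0.6)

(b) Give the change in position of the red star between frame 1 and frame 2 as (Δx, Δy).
(-0.6, 2.2)

The red star was at (6.2, 1.7) in frame 1 and (5.6, 3.9) in frame 2.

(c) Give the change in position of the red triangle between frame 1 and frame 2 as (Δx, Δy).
(0.3, -3.6)

The red triangle was at (4.3, 6.1) in frame 1 and (4.6, 2.5) in frame 2.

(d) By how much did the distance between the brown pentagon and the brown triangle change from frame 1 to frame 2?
+2.0

Distance in frame 1: 6.1. Distance in frame 2: 8.1.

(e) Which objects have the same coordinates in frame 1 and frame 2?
none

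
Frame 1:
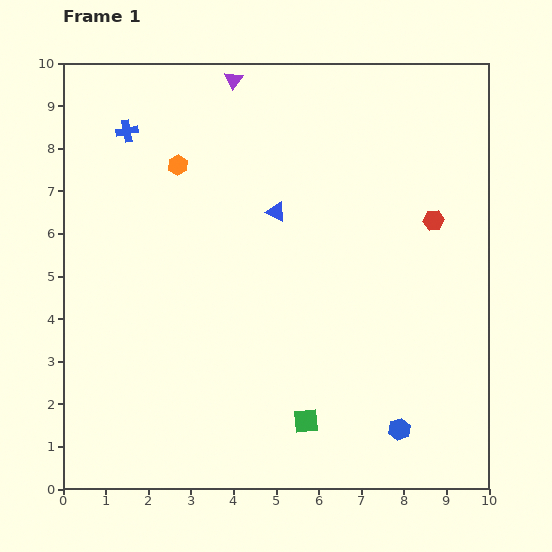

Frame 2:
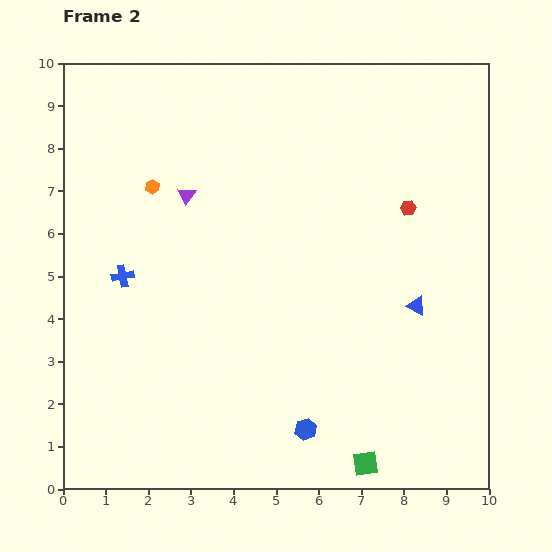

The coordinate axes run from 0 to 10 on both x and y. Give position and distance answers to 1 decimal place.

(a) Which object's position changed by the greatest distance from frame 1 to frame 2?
the blue triangle

(moved 4.0; next 3.4)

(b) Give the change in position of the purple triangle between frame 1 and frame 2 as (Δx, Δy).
(-1.1, -2.7)

The purple triangle was at (4.0, 9.6) in frame 1 and (2.9, 6.9) in frame 2.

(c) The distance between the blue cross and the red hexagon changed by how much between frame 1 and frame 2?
-0.6

Distance in frame 1: 7.5. Distance in frame 2: 6.9.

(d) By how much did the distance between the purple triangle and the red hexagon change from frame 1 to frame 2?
-0.5

Distance in frame 1: 5.7. Distance in frame 2: 5.2.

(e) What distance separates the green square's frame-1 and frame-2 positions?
1.7

The green square moved from (5.7, 1.6) to (7.1, 0.6), a distance of √(1.4² + 1.0²) ≈ 1.7.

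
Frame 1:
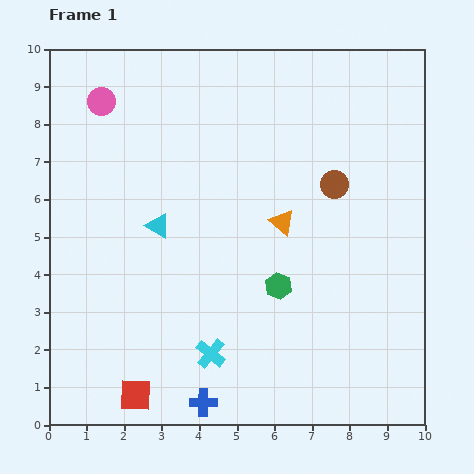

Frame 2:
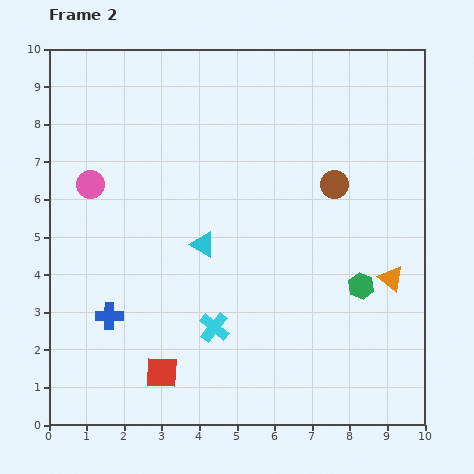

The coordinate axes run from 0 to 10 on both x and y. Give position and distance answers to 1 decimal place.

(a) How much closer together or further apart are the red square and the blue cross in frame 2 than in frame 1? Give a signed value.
+0.3

Distance in frame 1: 1.8. Distance in frame 2: 2.1.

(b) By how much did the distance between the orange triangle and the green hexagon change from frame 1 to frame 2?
-0.9

Distance in frame 1: 1.7. Distance in frame 2: 0.8.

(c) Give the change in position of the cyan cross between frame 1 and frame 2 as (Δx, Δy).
(0.1, 0.7)

The cyan cross was at (4.3, 1.9) in frame 1 and (4.4, 2.6) in frame 2.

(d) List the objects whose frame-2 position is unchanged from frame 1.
the brown circle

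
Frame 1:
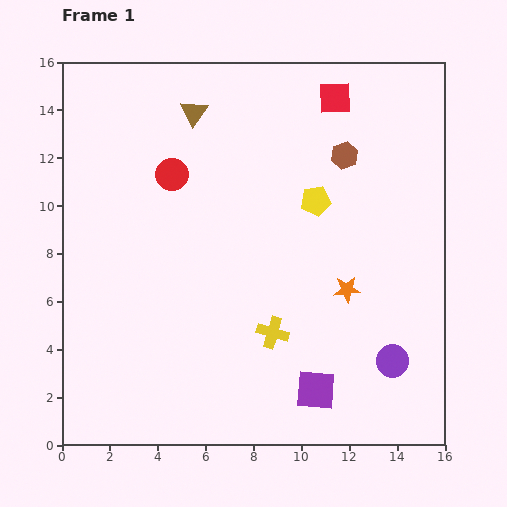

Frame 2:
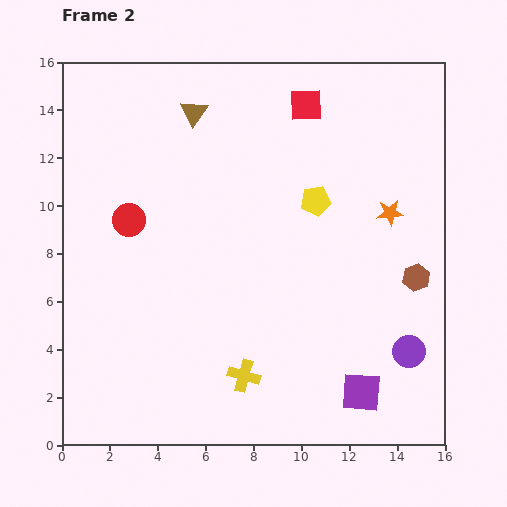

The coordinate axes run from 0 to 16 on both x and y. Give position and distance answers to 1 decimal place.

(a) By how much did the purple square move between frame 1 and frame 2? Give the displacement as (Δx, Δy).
(1.9, -0.1)

The purple square was at (10.6, 2.3) in frame 1 and (12.5, 2.2) in frame 2.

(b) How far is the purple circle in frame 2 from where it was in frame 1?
0.8

The purple circle moved from (13.8, 3.5) to (14.5, 3.9), a distance of √(0.7² + 0.4²) ≈ 0.8.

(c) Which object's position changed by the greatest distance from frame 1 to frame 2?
the brown hexagon

(moved 5.9; next 3.7)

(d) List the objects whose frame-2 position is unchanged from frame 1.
the yellow pentagon, the brown triangle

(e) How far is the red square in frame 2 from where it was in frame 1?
1.2

The red square moved from (11.4, 14.5) to (10.2, 14.2), a distance of √(1.2² + 0.3²) ≈ 1.2.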